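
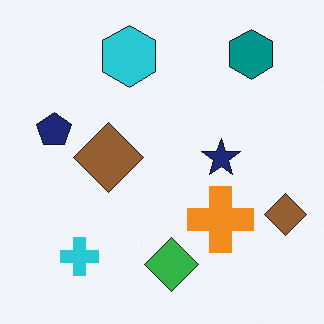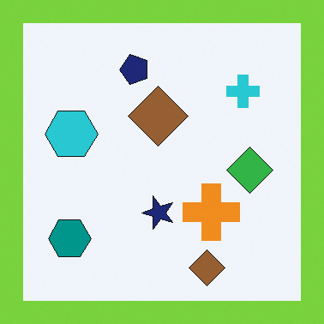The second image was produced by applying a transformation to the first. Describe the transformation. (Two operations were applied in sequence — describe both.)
This is the original image transposed (reflected across the top-left ↔ bottom-right diagonal), then framed with a lime border.

Shapes have swapped their row and column positions — what was in the top-right is now in the bottom-left — a diagonal reflection. A solid lime frame runs around the edge of the second image, with the content slightly shrunk inside it.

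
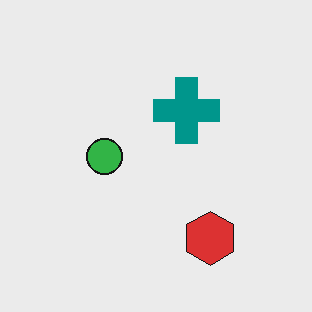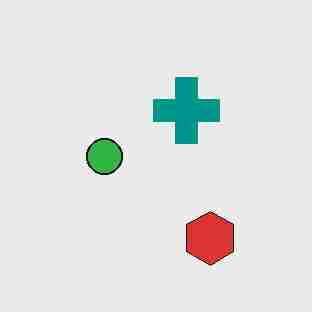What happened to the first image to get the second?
The image was heavily JPEG-compressed with obvious blocking artifacts.

Blocky 8×8 compression artifacts appear around shape edges and the flat background shows ringing — characteristic JPEG degradation.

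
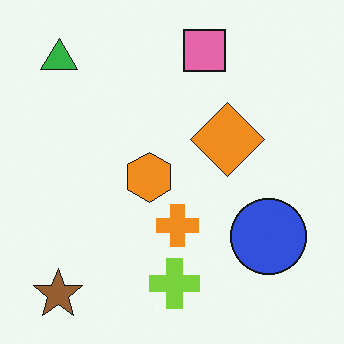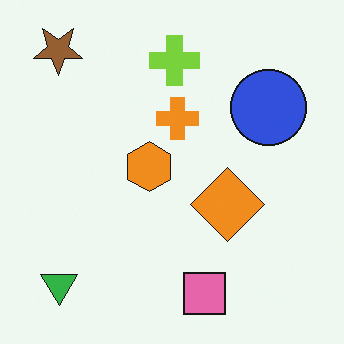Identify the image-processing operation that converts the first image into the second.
Flipped vertically (top ↔ bottom).

The pink square is in the top of the first image and the bottom of the second — shapes on opposite sides of the horizontal midline have swapped in a mirror flip.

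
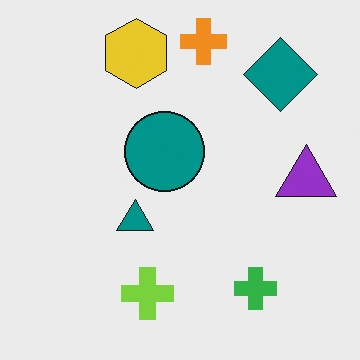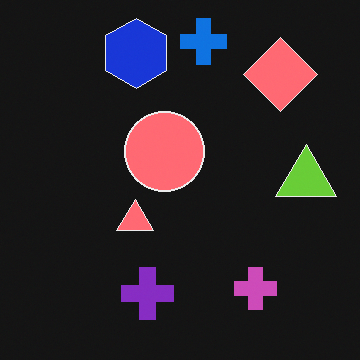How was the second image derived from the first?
It was color-inverted (negative).

The light background has become dark and every shape's color is its complement — a photographic negative.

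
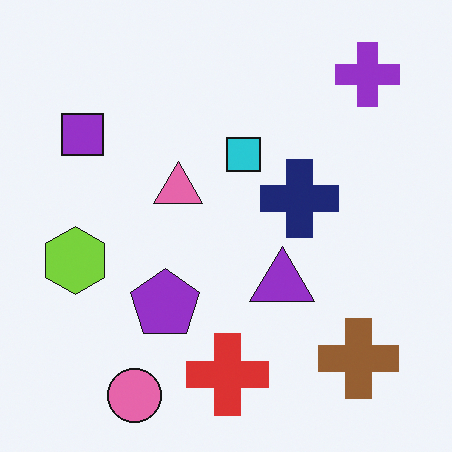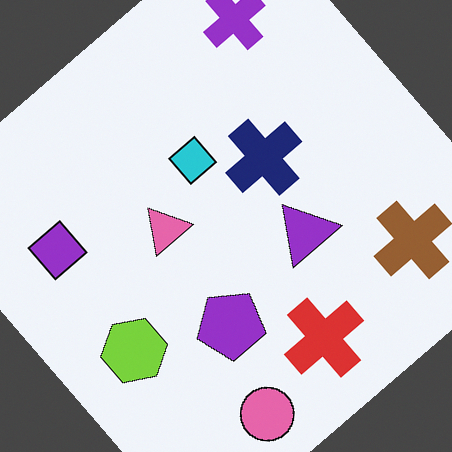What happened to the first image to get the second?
It was rotated counter-clockwise by a large amount — several tens of degrees.

Every shape is tilted by the same angle and the image corners show triangular fill wedges — a whole-image rotation by a non-right angle.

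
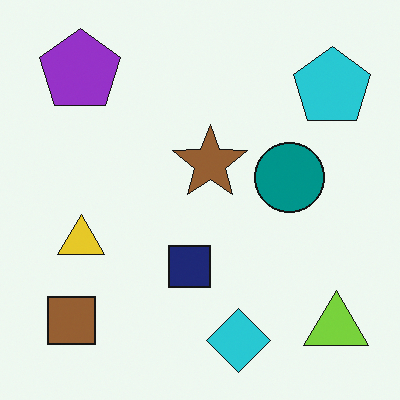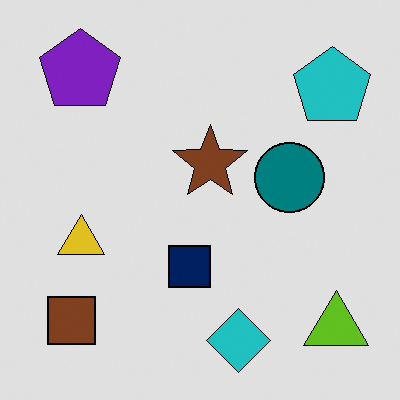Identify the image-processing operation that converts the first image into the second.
The transformation is: moderately posterized.

Each flat color has snapped to a coarser quantized level — most visibly, the near-white background has dropped to a flat grey.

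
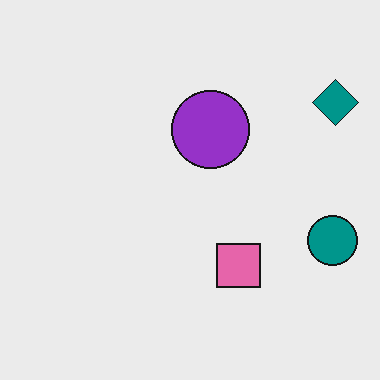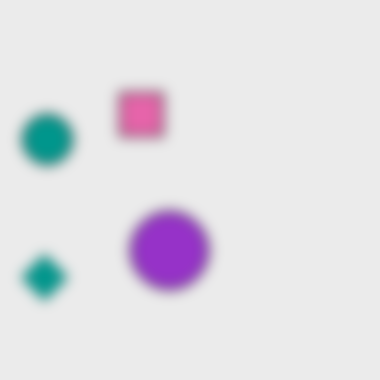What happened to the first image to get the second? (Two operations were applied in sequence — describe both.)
This is the original image heavily blurred, then rotated 180°.

Shape edges and outlines are uniformly softened across the whole image. The teal diamond sits in the top-right of the first image and the bottom-left of the second — consistent with a whole-image 180° rotation.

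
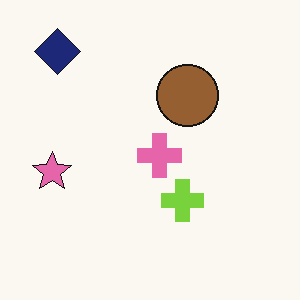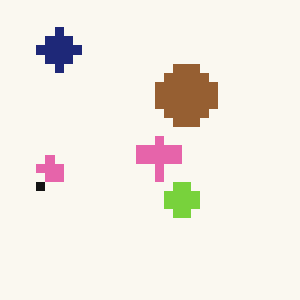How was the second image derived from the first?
This is the original image heavily pixelated into large blocks.

Shapes are reduced to large square blocks; fine edges and outlines are lost — a downscale-then-upscale (mosaic) effect.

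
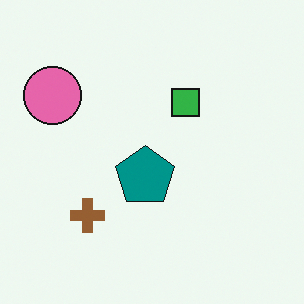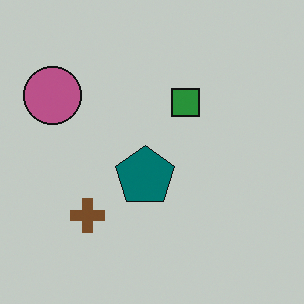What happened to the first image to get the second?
The image was darkened a little.

Every pixel — background and shapes alike — is uniformly darkened.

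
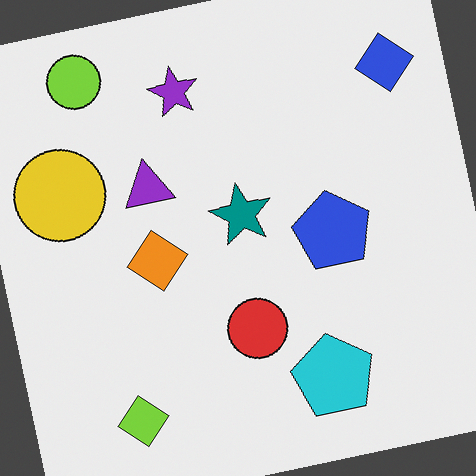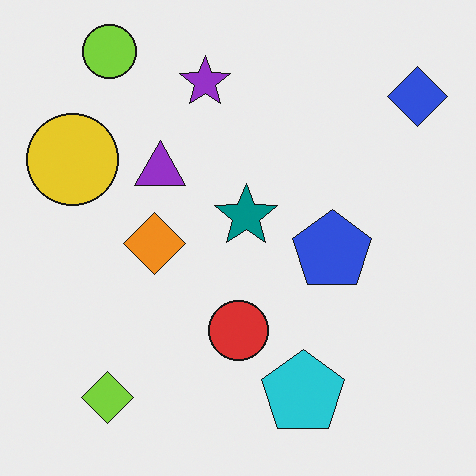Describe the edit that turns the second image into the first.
This is the original image rotated counter-clockwise by a small amount.

Every shape is tilted by the same angle and the image corners show triangular fill wedges — a whole-image rotation by a non-right angle.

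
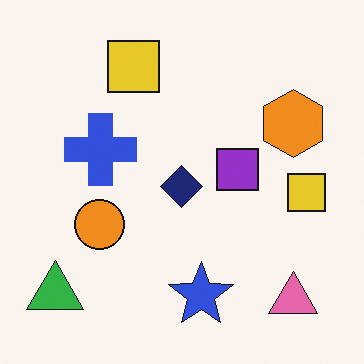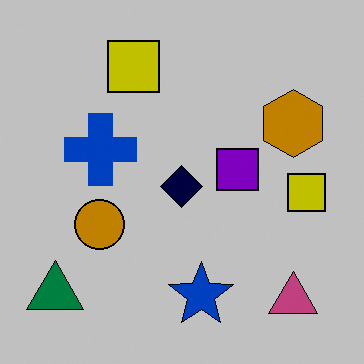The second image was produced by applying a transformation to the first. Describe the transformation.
The image was aggressively posterized.

Each flat color has snapped to a coarser quantized level — most visibly, the near-white background has dropped to a flat grey.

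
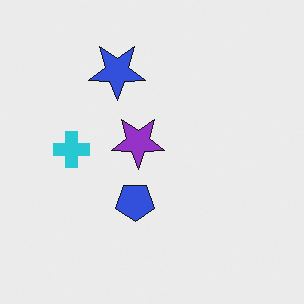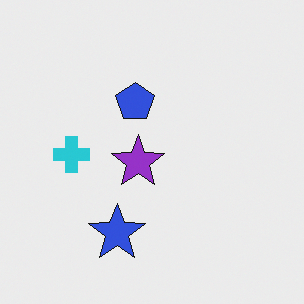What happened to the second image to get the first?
The image was flipped vertically (top ↔ bottom).

The blue star is in the bottom of the second image and the top of the first — shapes on opposite sides of the horizontal midline have swapped in a mirror flip.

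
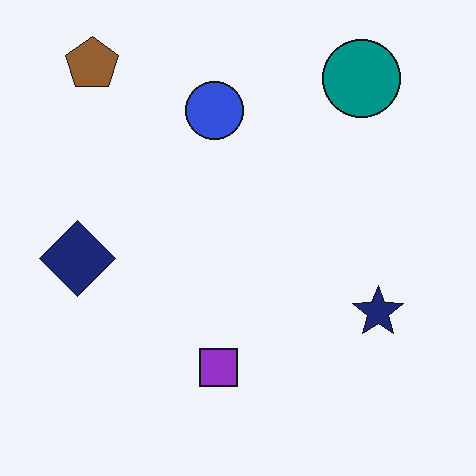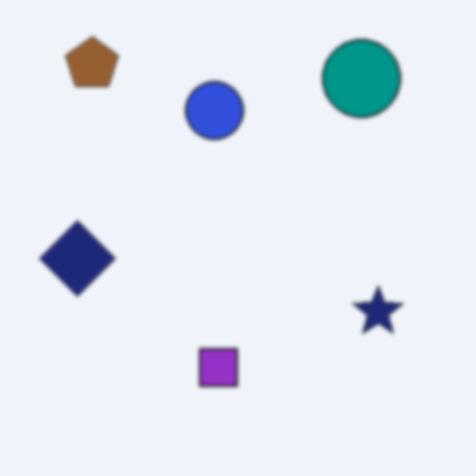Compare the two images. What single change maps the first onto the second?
The transformation is: given a subtle gaussian blur.

Shape edges and outlines are uniformly softened across the whole image.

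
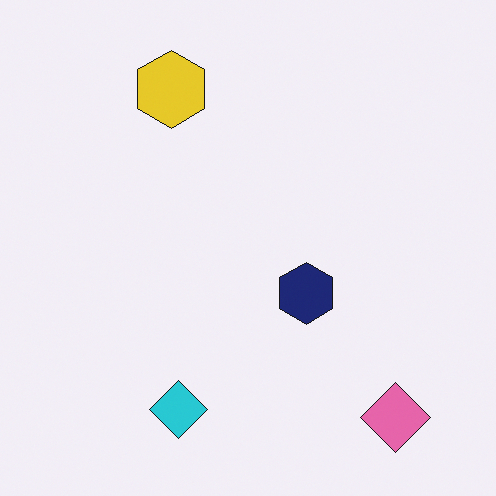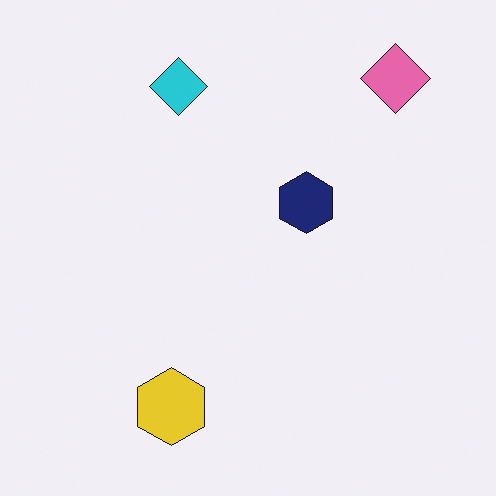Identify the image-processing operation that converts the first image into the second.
This is the original image flipped vertically (top ↔ bottom).

The pink diamond is in the bottom-right of the first image and the top-right of the second — shapes on opposite sides of the horizontal midline have swapped in a mirror flip.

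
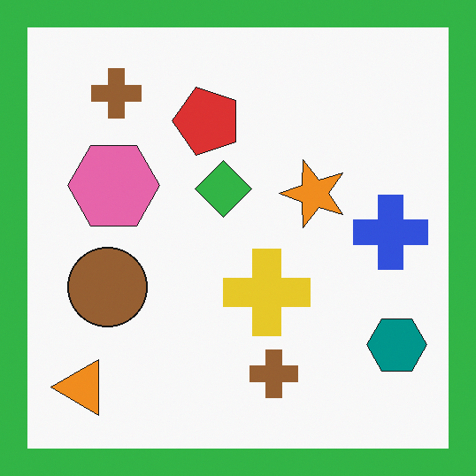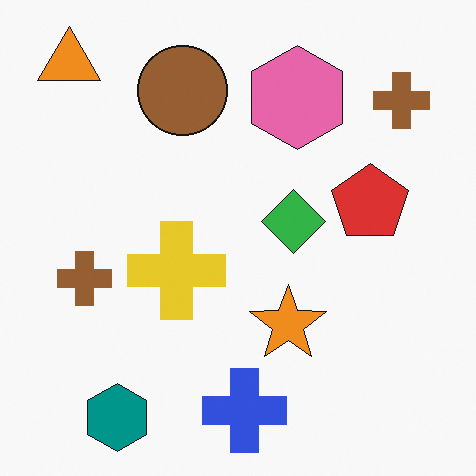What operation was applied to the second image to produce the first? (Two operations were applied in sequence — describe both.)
The transformation is: rotated 90° counter-clockwise, then framed with a green border.

The orange triangle sits in the top-left of the second image and the bottom-left of the first — consistent with a whole-image 90° counter-clockwise rotation. A solid green frame runs around the edge of the first image, with the content slightly shrunk inside it.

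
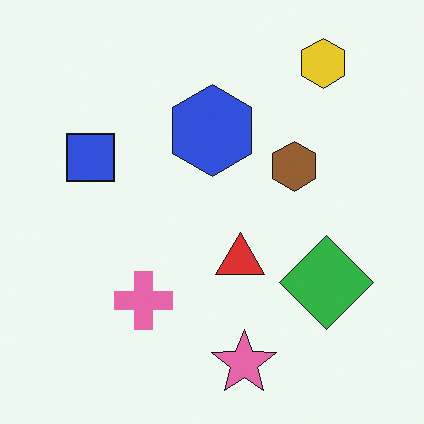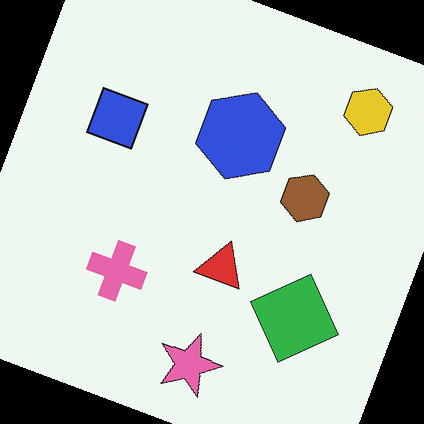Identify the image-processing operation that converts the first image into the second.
Rotated clockwise by a clearly visible amount.

Every shape is tilted by the same angle and the image corners show triangular fill wedges — a whole-image rotation by a non-right angle.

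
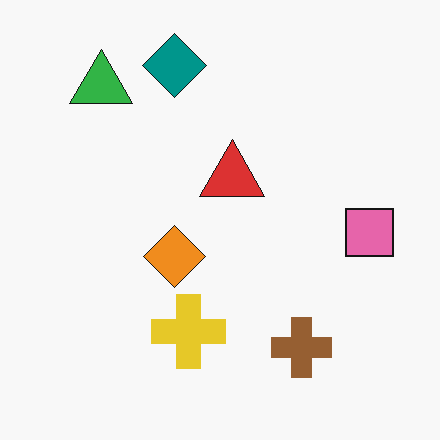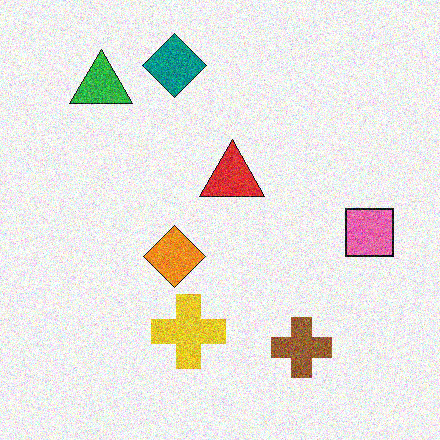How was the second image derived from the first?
The transformation is: degraded with visible gaussian noise.

Random speckle covers the whole image, including the flat background.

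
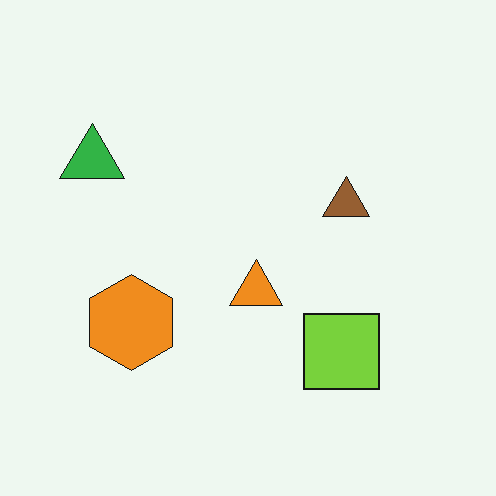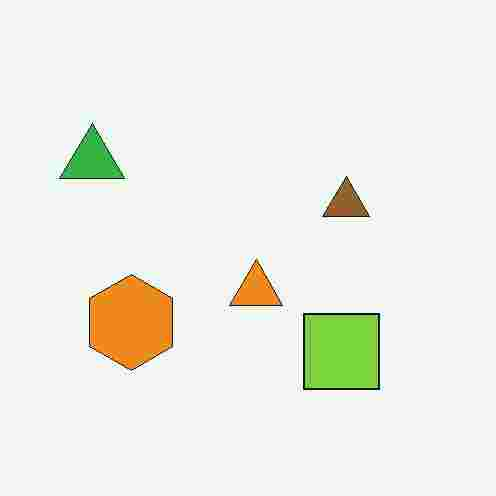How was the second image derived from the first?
This is the original image heavily JPEG-compressed with obvious blocking artifacts.

Blocky 8×8 compression artifacts appear around shape edges and the flat background shows ringing — characteristic JPEG degradation.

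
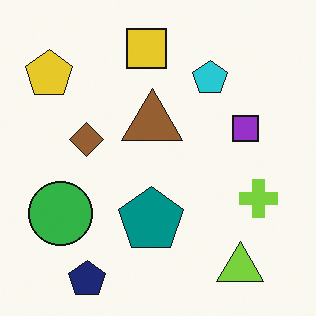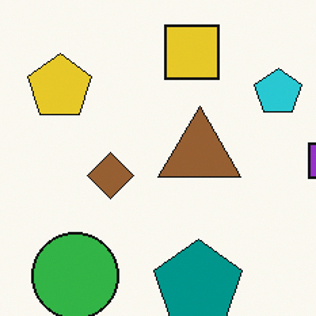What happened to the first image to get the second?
The second image is the first cropped to a modestly smaller region and rescaled.

The visible shapes are larger and the field of view is narrower; shapes near the original edges may be partly or wholly outside the frame — a crop-and-rescale.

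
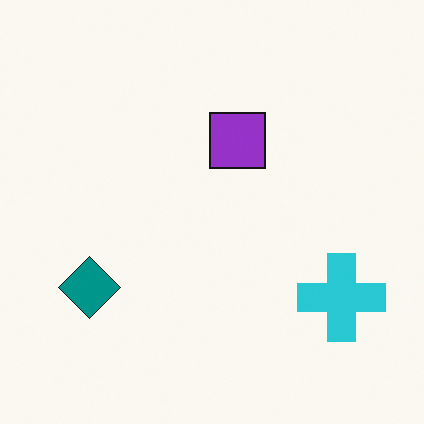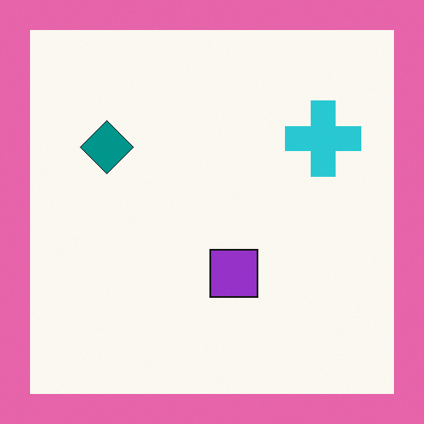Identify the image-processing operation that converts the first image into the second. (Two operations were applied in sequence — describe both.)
The transformation is: flipped vertically (top ↔ bottom), then framed with a pink border.

The cyan cross is in the bottom-right of the first image and the top-right of the second — shapes on opposite sides of the horizontal midline have swapped in a mirror flip. A solid pink frame runs around the edge of the second image, with the content slightly shrunk inside it.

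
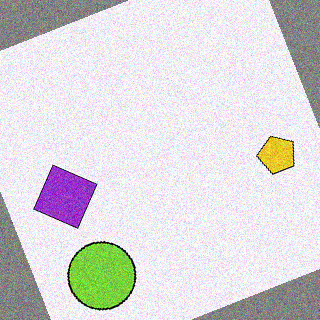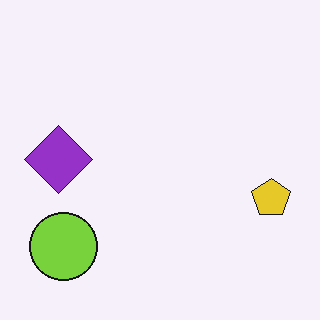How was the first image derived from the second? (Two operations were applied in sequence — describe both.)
Rotated counter-clockwise by a clearly visible amount, then degraded with visible gaussian noise.

Every shape is tilted by the same angle and the image corners show triangular fill wedges — a whole-image rotation by a non-right angle. Random speckle covers the whole image, including the flat background.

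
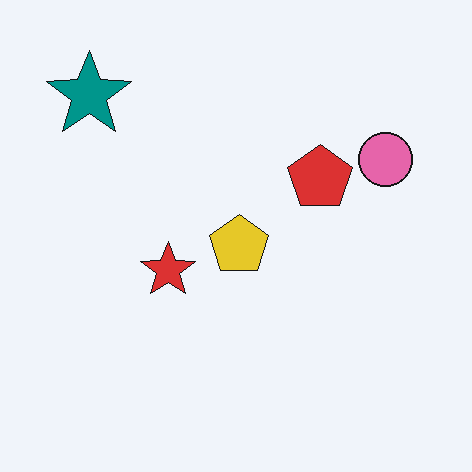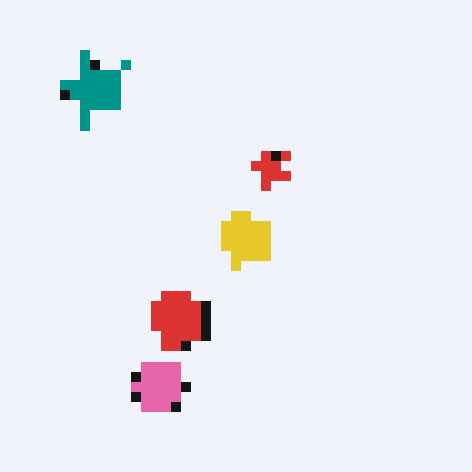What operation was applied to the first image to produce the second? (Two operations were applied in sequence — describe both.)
The image was transposed (reflected across the top-left ↔ bottom-right diagonal), then heavily pixelated into large blocks.

Shapes have swapped their row and column positions — what was in the top-right is now in the bottom-left — a diagonal reflection. Shapes are reduced to large square blocks; fine edges and outlines are lost — a downscale-then-upscale (mosaic) effect.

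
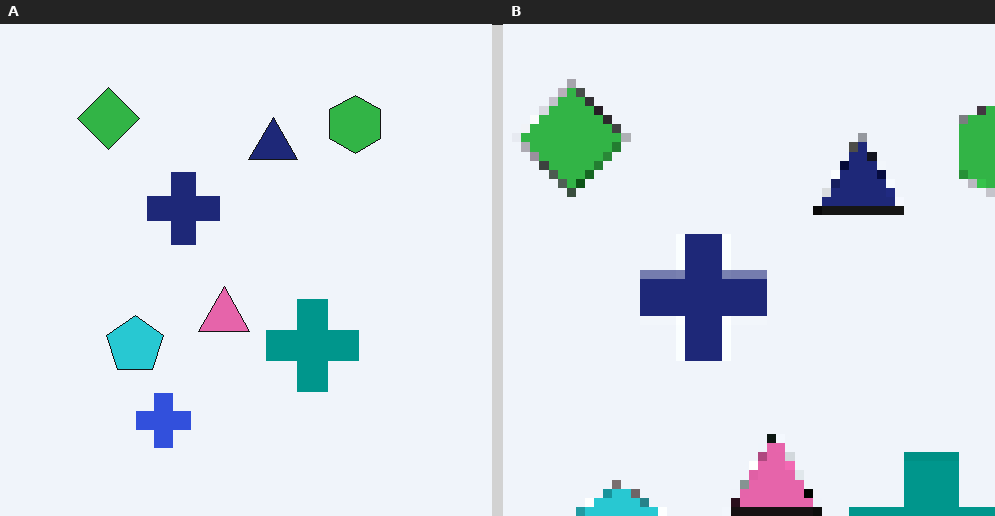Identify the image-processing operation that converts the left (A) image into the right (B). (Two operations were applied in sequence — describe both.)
The transformation is: cropped to a noticeably smaller region and rescaled, then heavily pixelated into large blocks.

The visible shapes are larger and the field of view is narrower; shapes near the original edges may be partly or wholly outside the frame — a crop-and-rescale. Shapes are reduced to large square blocks; fine edges and outlines are lost — a downscale-then-upscale (mosaic) effect.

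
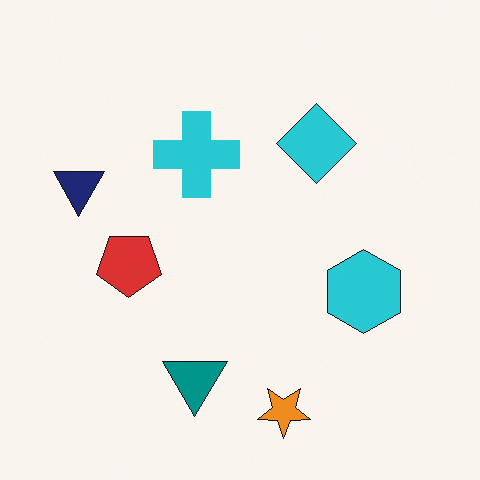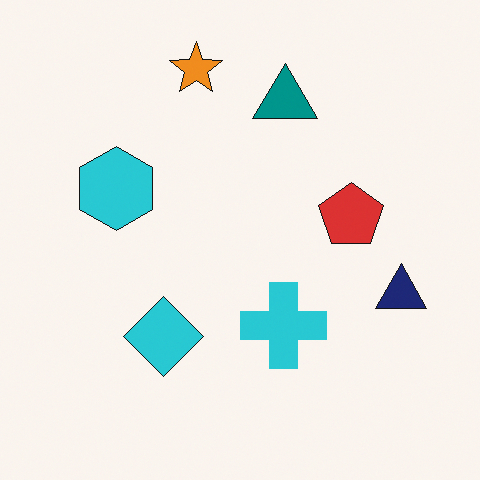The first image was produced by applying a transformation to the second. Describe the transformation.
The transformation is: rotated 180°.

The orange star sits in the top of the second image and the bottom of the first — consistent with a whole-image 180° rotation.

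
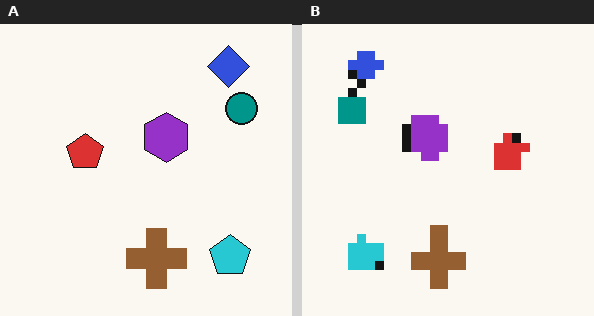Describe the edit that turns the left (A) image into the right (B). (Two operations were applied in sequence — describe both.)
This is the original image flipped horizontally (left ↔ right), then heavily pixelated into large blocks.

The teal circle is in the top-right of the left (A) image and the top-left of the right (B) — shapes on opposite sides of the vertical midline have swapped in a mirror flip. Shapes are reduced to large square blocks; fine edges and outlines are lost — a downscale-then-upscale (mosaic) effect.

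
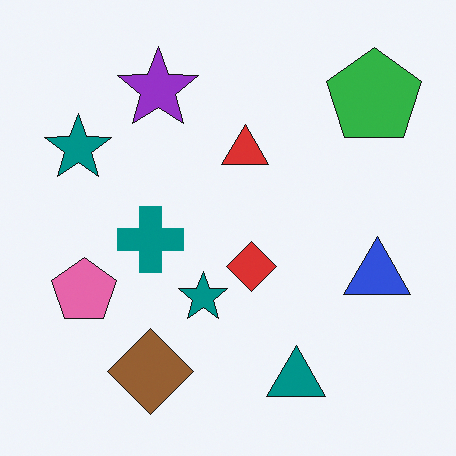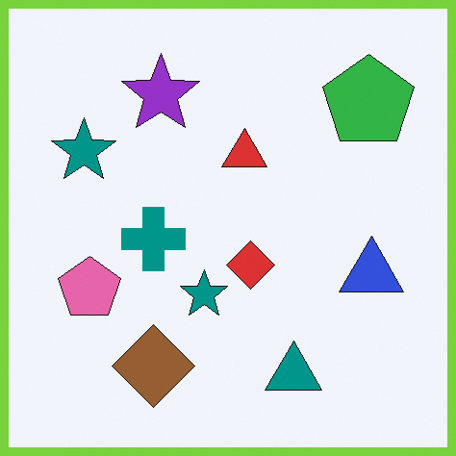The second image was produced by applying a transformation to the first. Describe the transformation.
This is the original image framed with a lime border.

A solid lime frame runs around the edge of the second image, with the content slightly shrunk inside it.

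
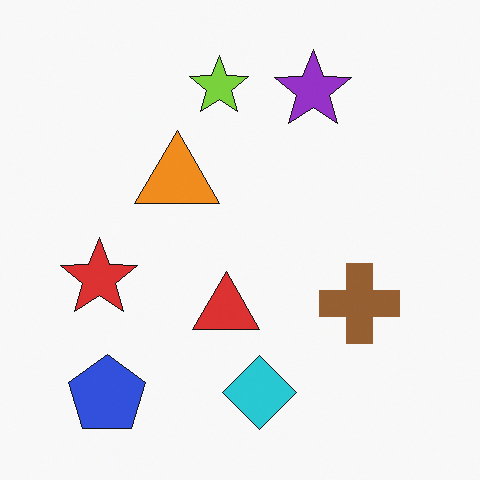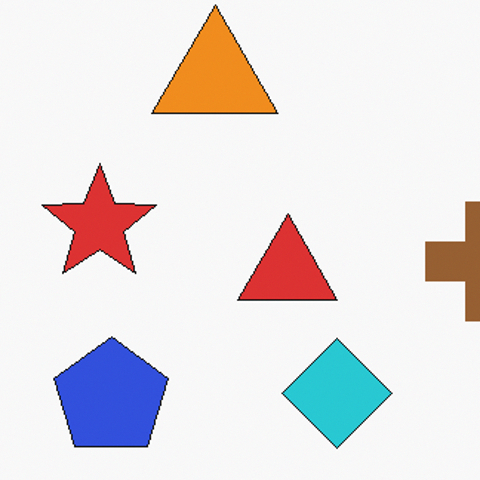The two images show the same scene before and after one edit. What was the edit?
The image was cropped slightly and scaled back up.

The visible shapes are larger and the field of view is narrower; shapes near the original edges may be partly or wholly outside the frame — a crop-and-rescale.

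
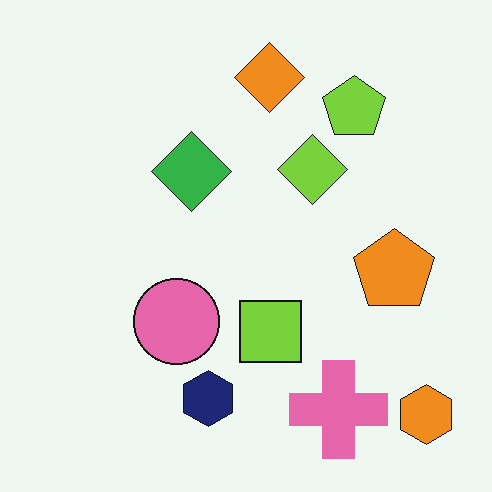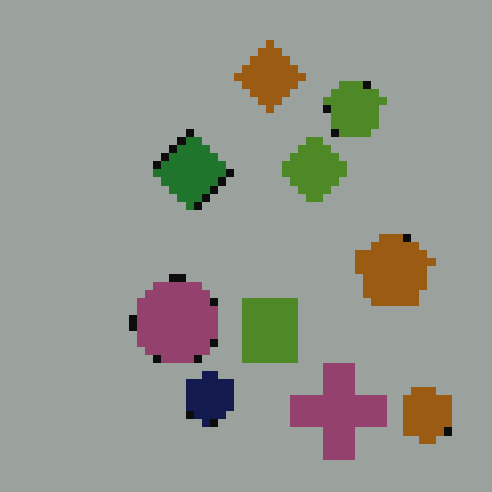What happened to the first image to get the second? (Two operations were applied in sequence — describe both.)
The transformation is: darkened a lot, then pixelated into visible square blocks.

Every pixel — background and shapes alike — is uniformly darkened. Shapes are reduced to large square blocks; fine edges and outlines are lost — a downscale-then-upscale (mosaic) effect.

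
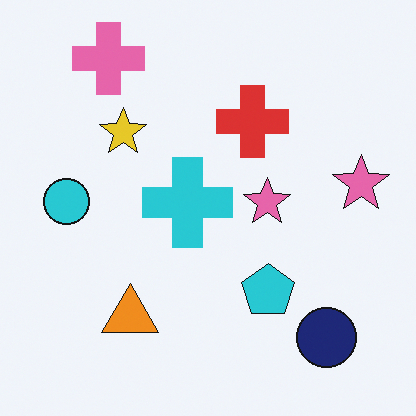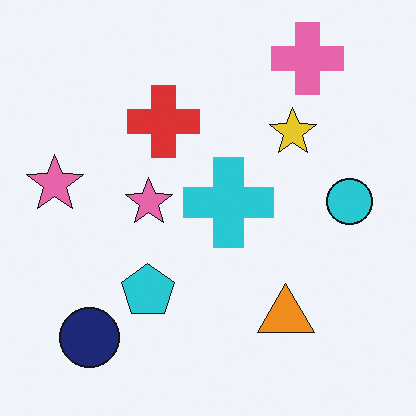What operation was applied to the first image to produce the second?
The second image is the first flipped horizontally (left ↔ right).

The cyan circle is in the left of the first image and the right of the second — shapes on opposite sides of the vertical midline have swapped in a mirror flip.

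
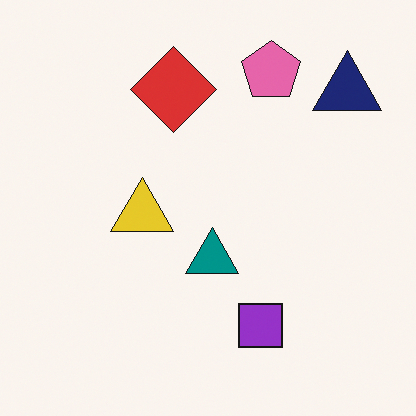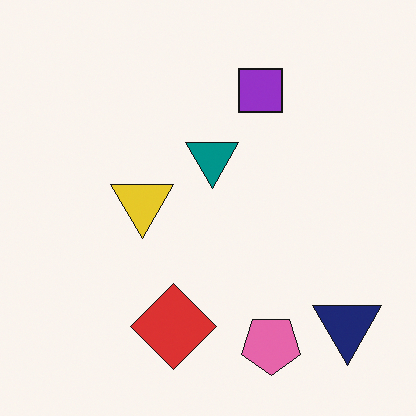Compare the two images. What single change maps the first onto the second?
The image was flipped vertically (top ↔ bottom).

The pink pentagon is in the top of the first image and the bottom of the second — shapes on opposite sides of the horizontal midline have swapped in a mirror flip.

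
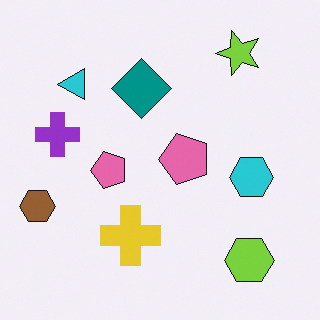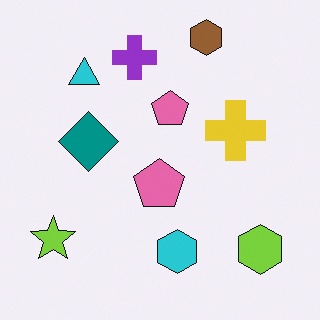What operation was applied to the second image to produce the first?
The transformation is: transposed (reflected across the top-left ↔ bottom-right diagonal).

Shapes have swapped their row and column positions — what was in the top-right is now in the bottom-left — a diagonal reflection.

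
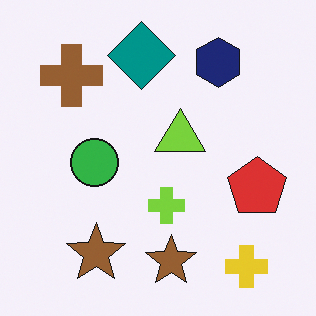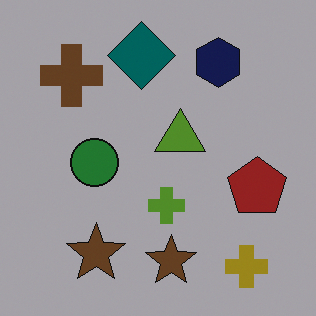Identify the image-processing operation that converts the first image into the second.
Darkened a lot.

Every pixel — background and shapes alike — is uniformly darkened.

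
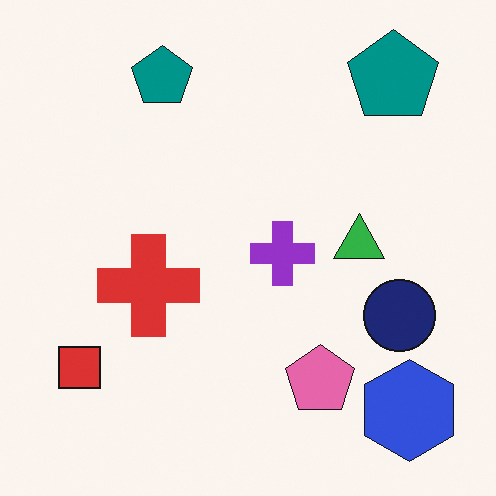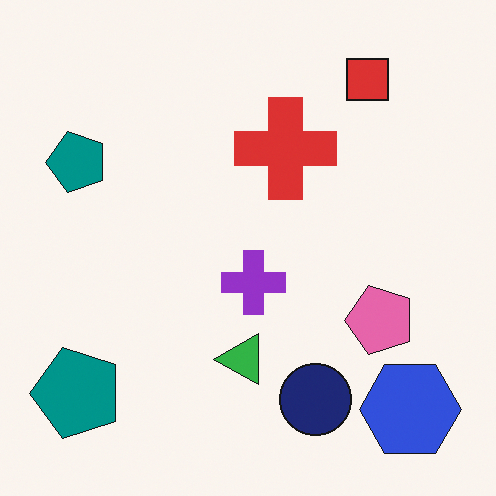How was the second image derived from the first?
It was transposed (reflected across the top-left ↔ bottom-right diagonal).

Shapes have swapped their row and column positions — what was in the top-right is now in the bottom-left — a diagonal reflection.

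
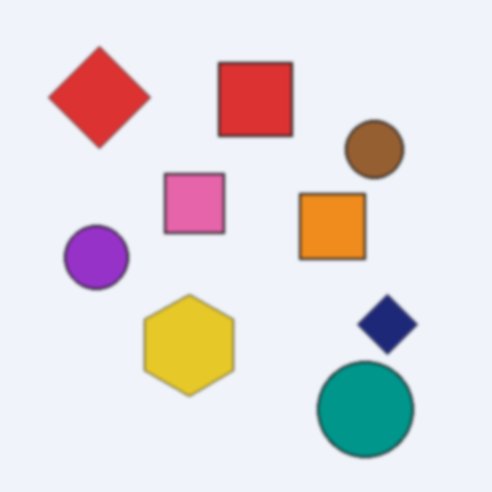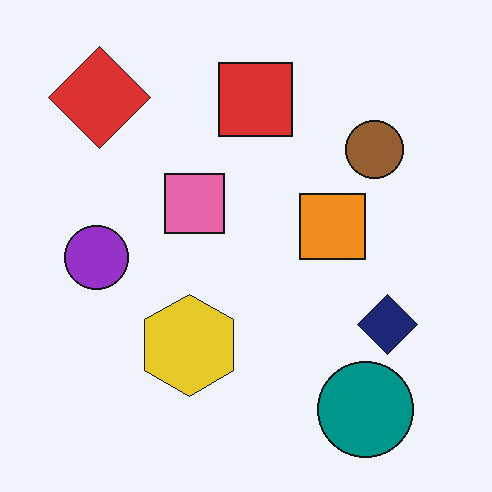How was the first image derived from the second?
The transformation is: given a subtle gaussian blur.

Shape edges and outlines are uniformly softened across the whole image.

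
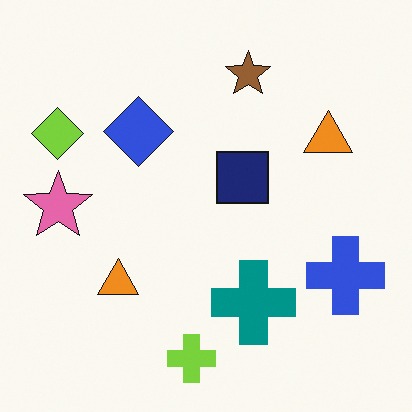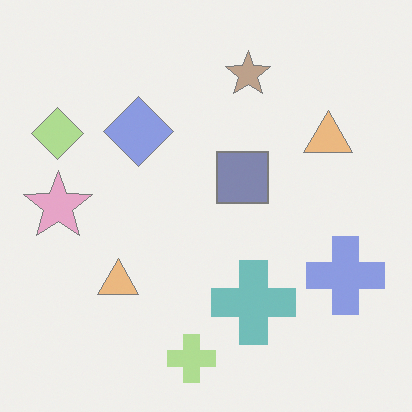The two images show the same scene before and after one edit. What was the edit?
It was washed out (contrast reduced).

Tones are pushed toward mid-grey across the whole image — a global contrast change.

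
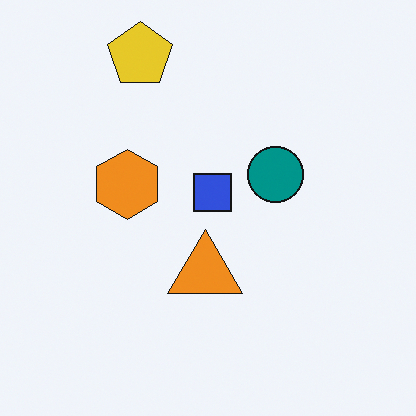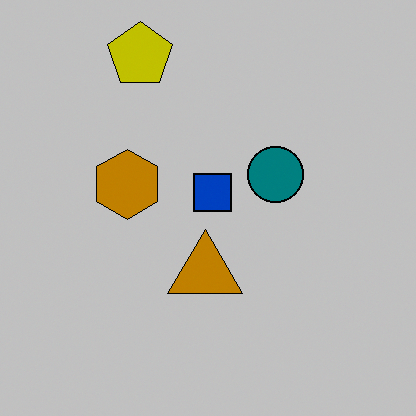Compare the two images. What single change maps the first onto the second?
The image was heavily posterized to just a handful of flat colors.

Each flat color has snapped to a coarser quantized level — most visibly, the near-white background has dropped to a flat grey.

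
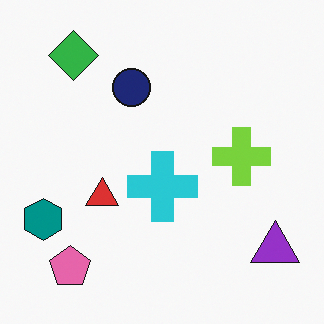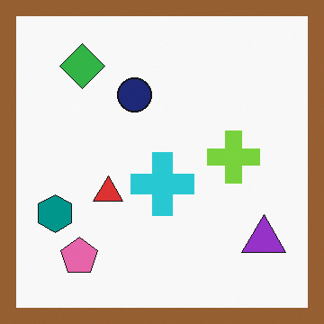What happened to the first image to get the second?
Framed with a brown border.

A solid brown frame runs around the edge of the second image, with the content slightly shrunk inside it.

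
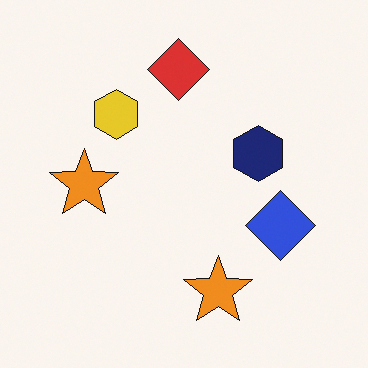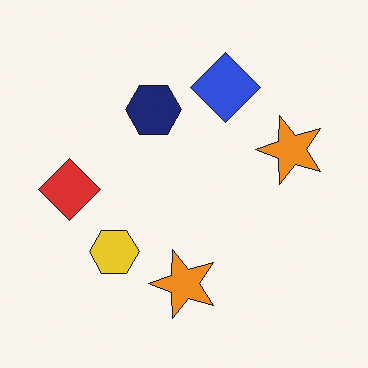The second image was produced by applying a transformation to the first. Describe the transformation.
The second image is the first rotated 90° counter-clockwise.

The red diamond sits in the top of the first image and the left of the second — consistent with a whole-image 90° counter-clockwise rotation.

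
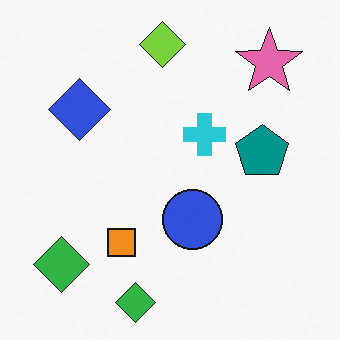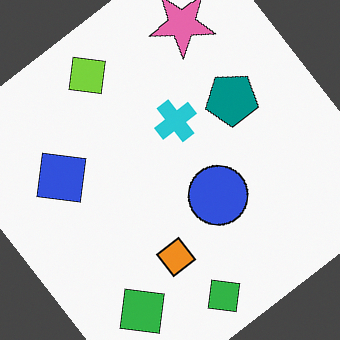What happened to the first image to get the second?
It was rotated counter-clockwise by a large amount — several tens of degrees.

Every shape is tilted by the same angle and the image corners show triangular fill wedges — a whole-image rotation by a non-right angle.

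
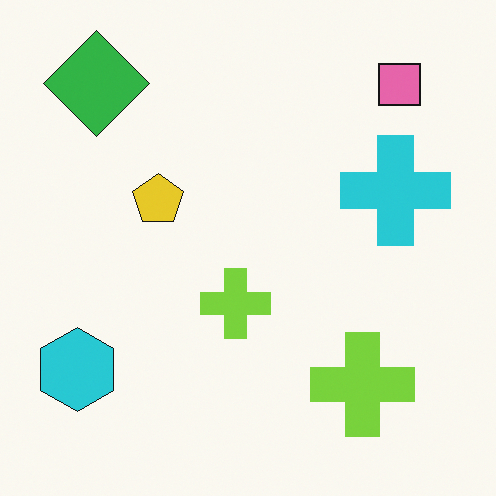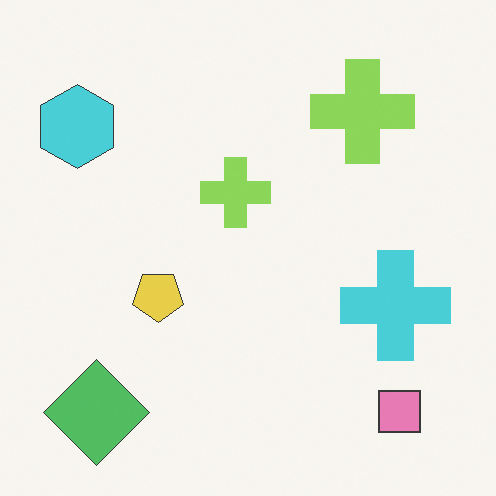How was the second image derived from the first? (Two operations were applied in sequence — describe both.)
It was flipped vertically (top ↔ bottom), then given slightly reduced contrast.

The green diamond is in the top-left of the first image and the bottom-left of the second — shapes on opposite sides of the horizontal midline have swapped in a mirror flip. Tones are pushed toward mid-grey across the whole image — a global contrast change.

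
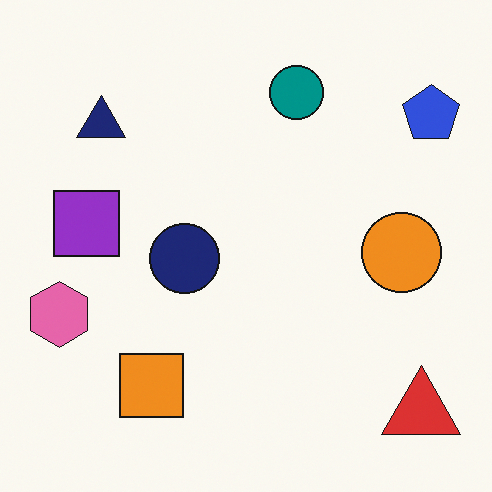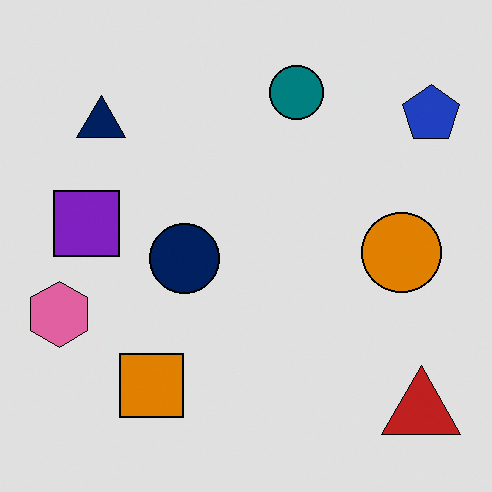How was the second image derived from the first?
The transformation is: moderately posterized.

Each flat color has snapped to a coarser quantized level — most visibly, the near-white background has dropped to a flat grey.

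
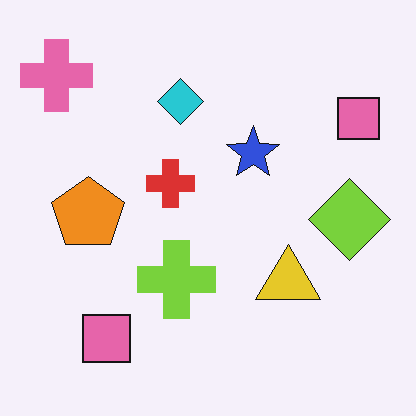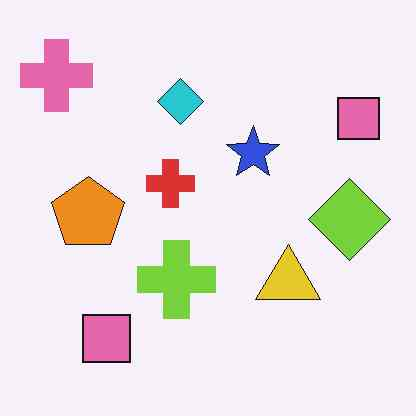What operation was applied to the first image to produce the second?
The image was JPEG-compressed with visible artifacts.

Blocky 8×8 compression artifacts appear around shape edges and the flat background shows ringing — characteristic JPEG degradation.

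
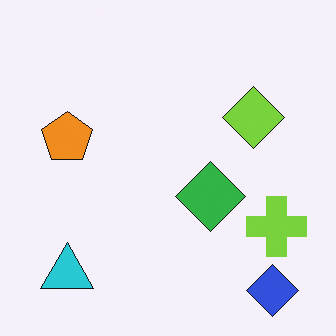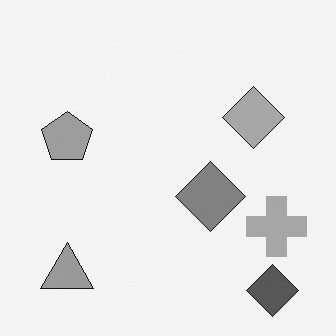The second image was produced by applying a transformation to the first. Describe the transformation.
This is the original image converted to grayscale.

All color is removed — every shape is now a shade of grey.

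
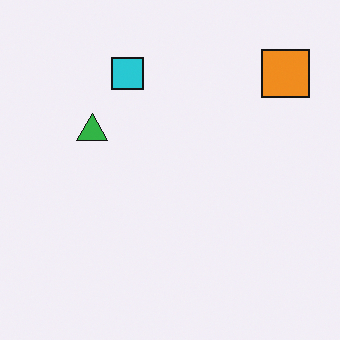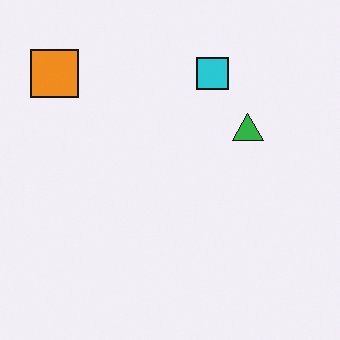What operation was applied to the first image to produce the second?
The image was flipped horizontally (left ↔ right).

The orange square is in the top-right of the first image and the top-left of the second — shapes on opposite sides of the vertical midline have swapped in a mirror flip.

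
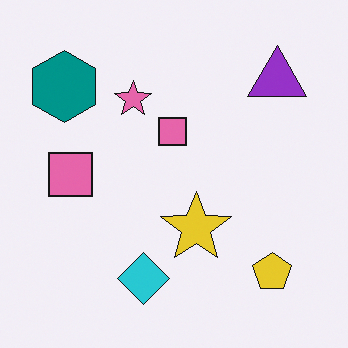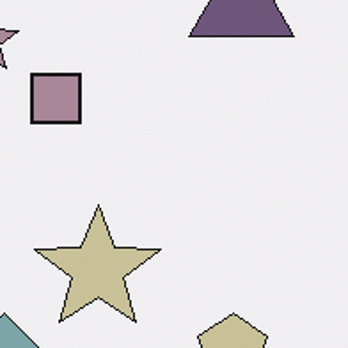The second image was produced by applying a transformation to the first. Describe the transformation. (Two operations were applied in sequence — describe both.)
This is the original image made much more muted (saturation change), then cropped tightly and scaled back up.

All colors are more muted and greyish — a global saturation change. The visible shapes are larger and the field of view is narrower; shapes near the original edges may be partly or wholly outside the frame — a crop-and-rescale.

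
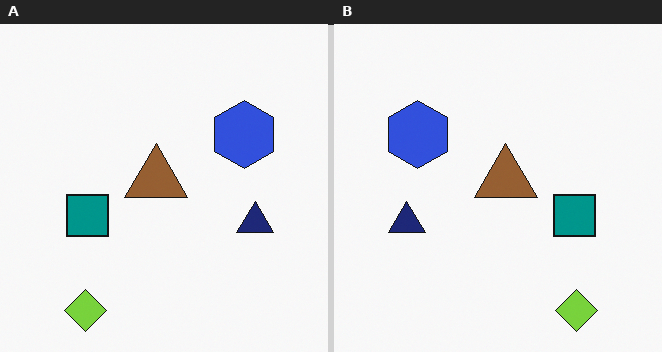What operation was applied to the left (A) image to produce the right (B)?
It was flipped horizontally (left ↔ right).

The navy triangle is in the right of the left (A) image and the left of the right (B) — shapes on opposite sides of the vertical midline have swapped in a mirror flip.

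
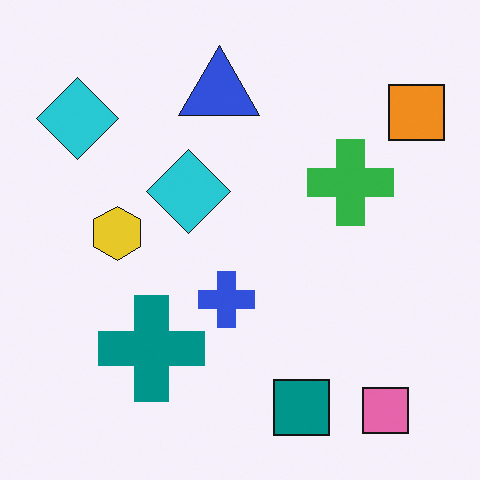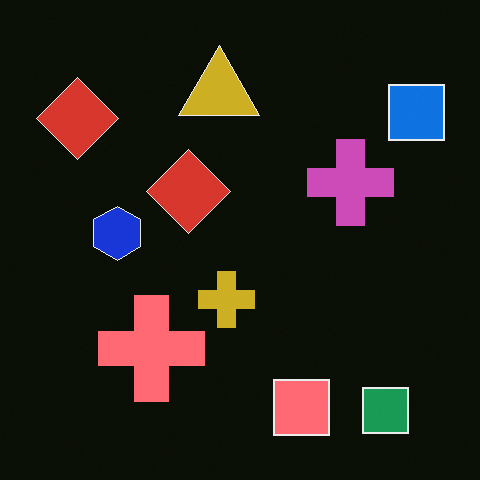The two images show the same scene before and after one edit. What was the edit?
The second image is the first color-inverted (negative).

The light background has become dark and every shape's color is its complement — a photographic negative.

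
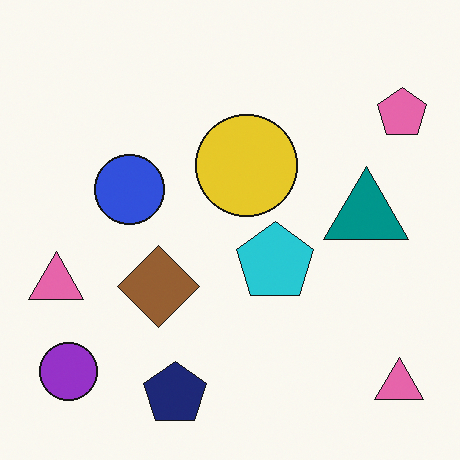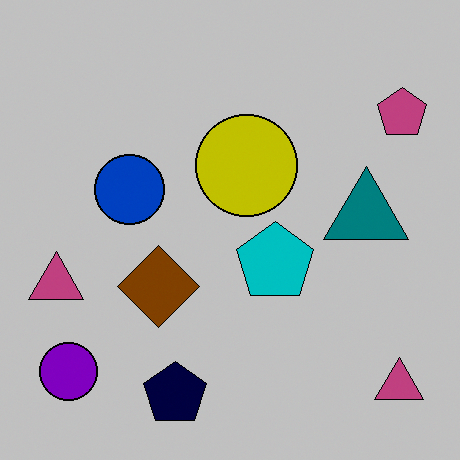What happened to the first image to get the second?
It was aggressively posterized.

Each flat color has snapped to a coarser quantized level — most visibly, the near-white background has dropped to a flat grey.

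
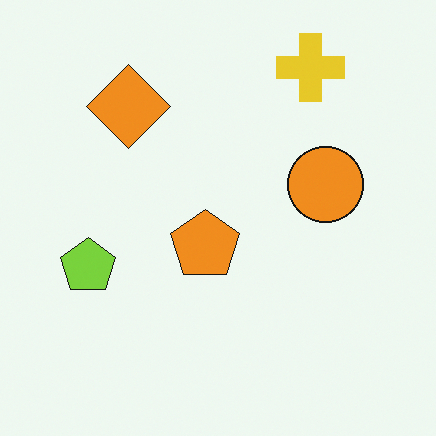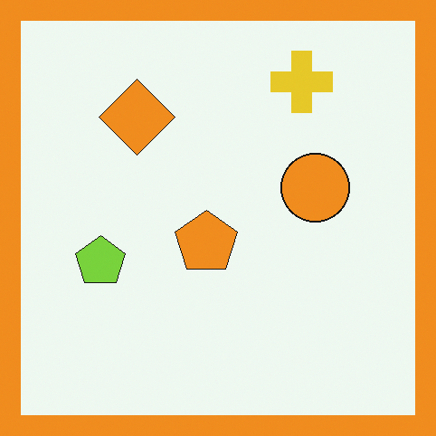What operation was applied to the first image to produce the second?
This is the original image framed with a orange border.

A solid orange frame runs around the edge of the second image, with the content slightly shrunk inside it.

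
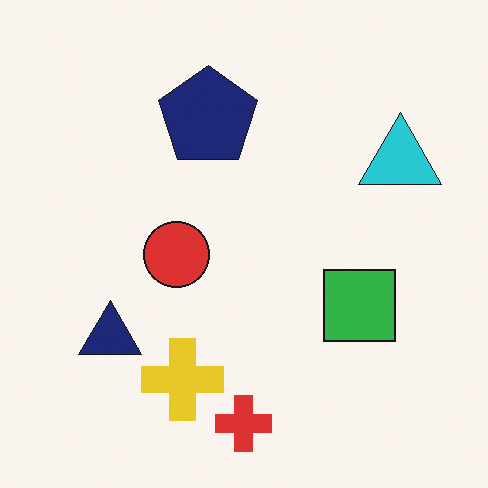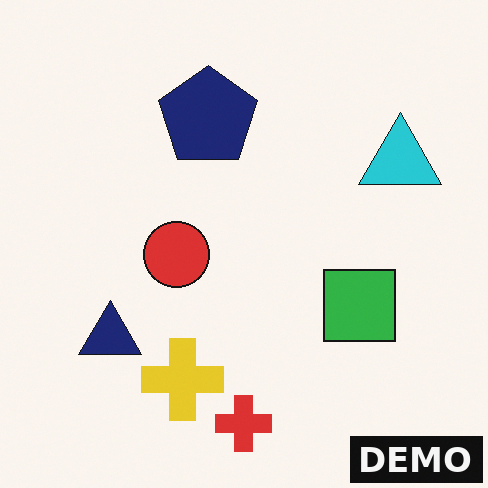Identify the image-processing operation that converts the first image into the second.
The second image is the first watermarked with the text "DEMO" in the lower-right corner.

A dark label reading "DEMO" appears in the lower-right corner.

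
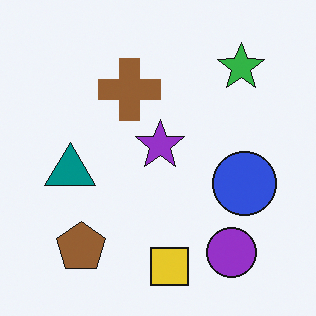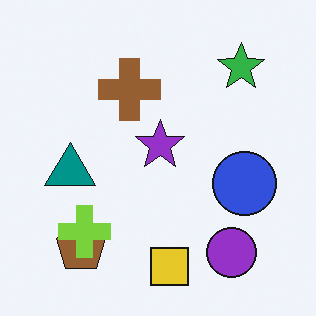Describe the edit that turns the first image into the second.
Overlaid with an additional lime cross.

A lime cross appears in the second image that is absent from the first.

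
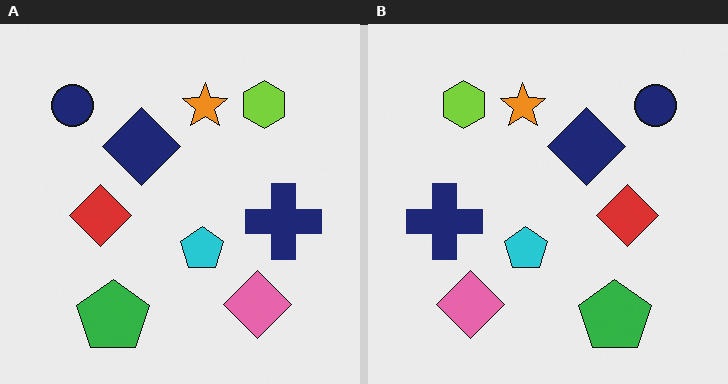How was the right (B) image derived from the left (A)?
This is the original image flipped horizontally (left ↔ right).

The navy circle is in the top-left of the left (A) image and the top-right of the right (B) — shapes on opposite sides of the vertical midline have swapped in a mirror flip.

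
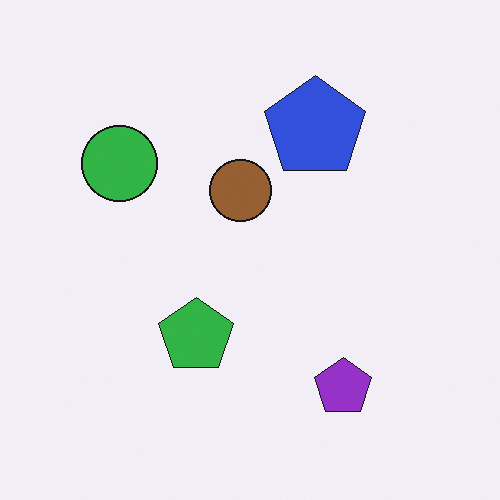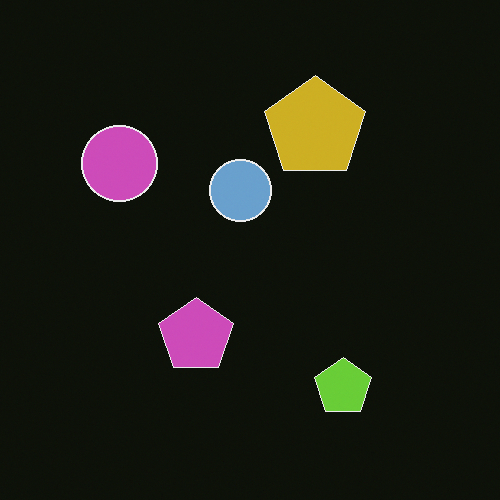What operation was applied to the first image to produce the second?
Color-inverted (negative).

The light background has become dark and every shape's color is its complement — a photographic negative.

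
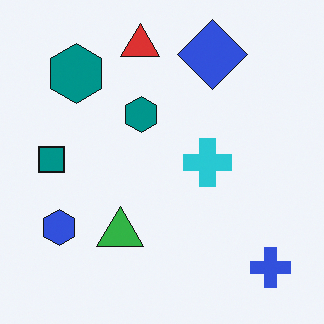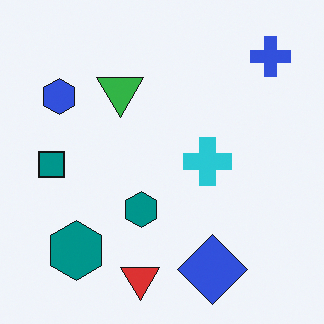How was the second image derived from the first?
This is the original image flipped vertically (top ↔ bottom).

The red triangle is in the top of the first image and the bottom of the second — shapes on opposite sides of the horizontal midline have swapped in a mirror flip.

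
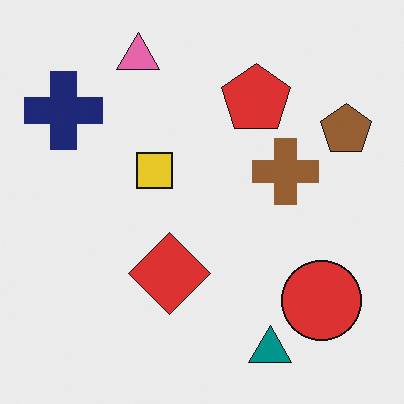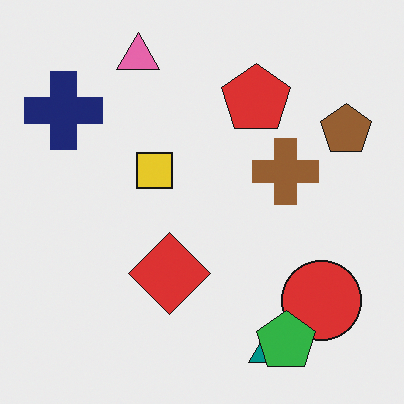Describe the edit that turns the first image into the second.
It was overlaid with an additional green pentagon.

A green pentagon appears in the second image that is absent from the first.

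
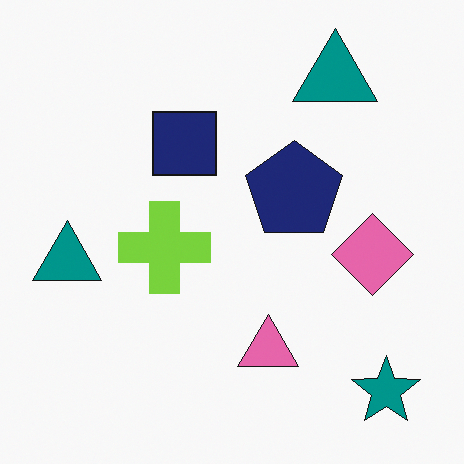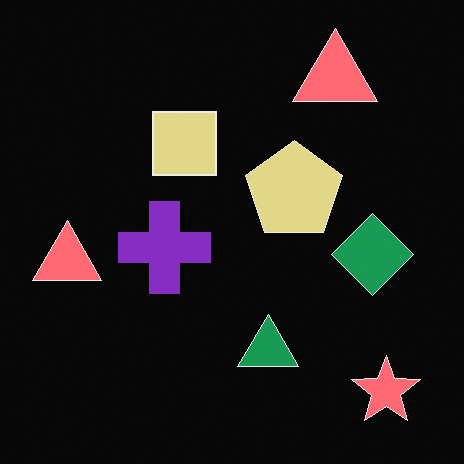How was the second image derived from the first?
The second image is the first color-inverted (negative).

The light background has become dark and every shape's color is its complement — a photographic negative.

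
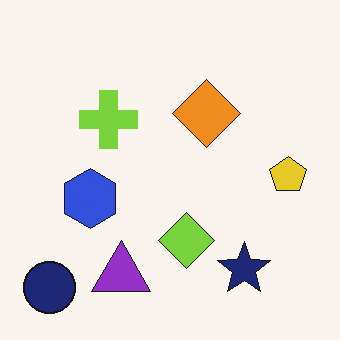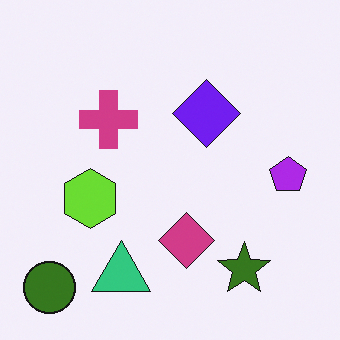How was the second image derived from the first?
Hue-shifted by a large amount.

Every shape's color has rotated by the same amount around the hue wheel — a uniform hue shift.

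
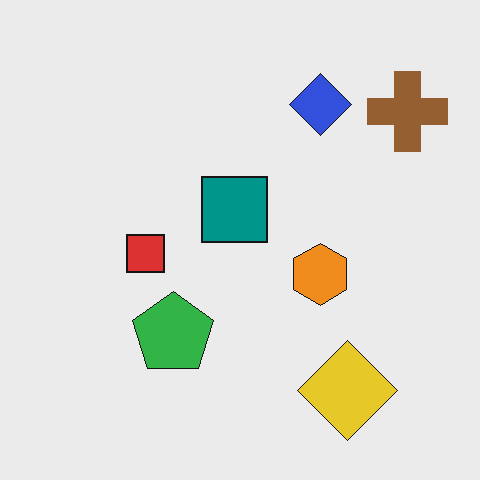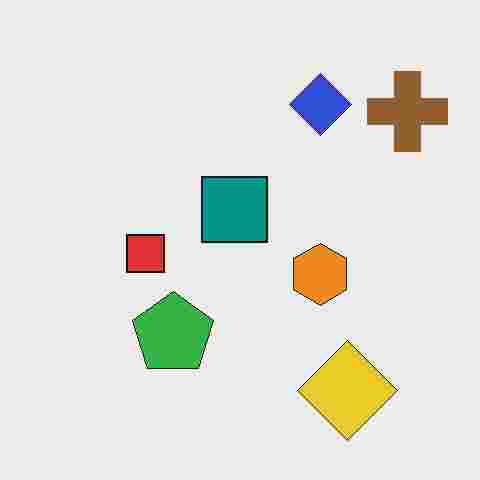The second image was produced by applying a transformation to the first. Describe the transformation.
This is the original image degraded with heavy JPEG compression.

Blocky 8×8 compression artifacts appear around shape edges and the flat background shows ringing — characteristic JPEG degradation.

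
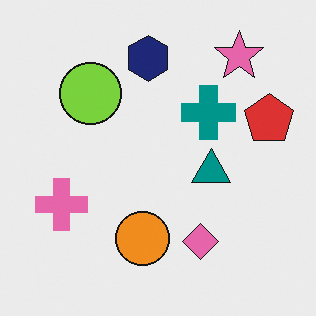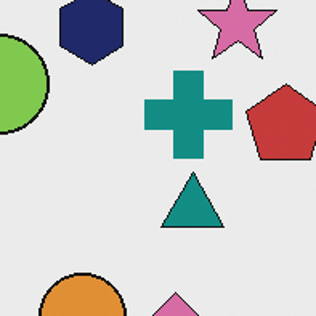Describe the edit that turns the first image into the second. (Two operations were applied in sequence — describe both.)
Slightly desaturated, then cropped to a modestly smaller region and rescaled.

All colors are more muted and greyish — a global saturation change. The visible shapes are larger and the field of view is narrower; shapes near the original edges may be partly or wholly outside the frame — a crop-and-rescale.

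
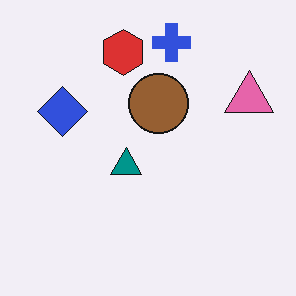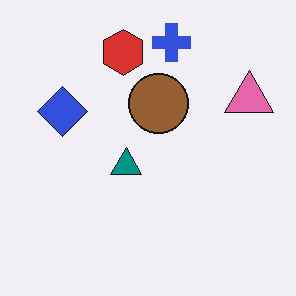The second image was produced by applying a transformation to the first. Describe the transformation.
It was JPEG-compressed with visible artifacts.

Blocky 8×8 compression artifacts appear around shape edges and the flat background shows ringing — characteristic JPEG degradation.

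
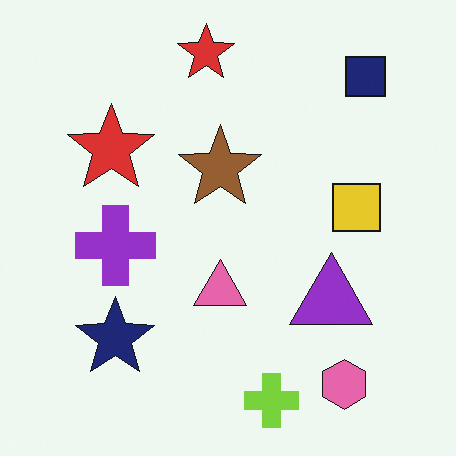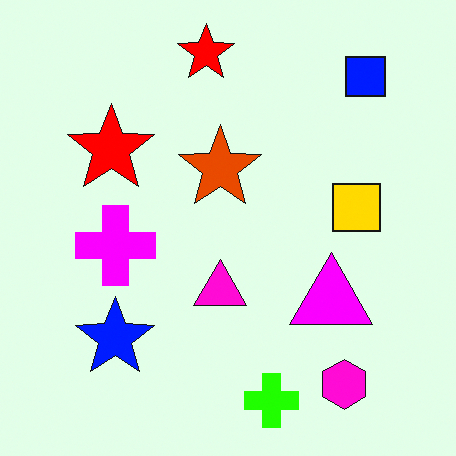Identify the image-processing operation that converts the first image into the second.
The transformation is: made much more vivid (saturation change).

All colors are more vivid — a global saturation change.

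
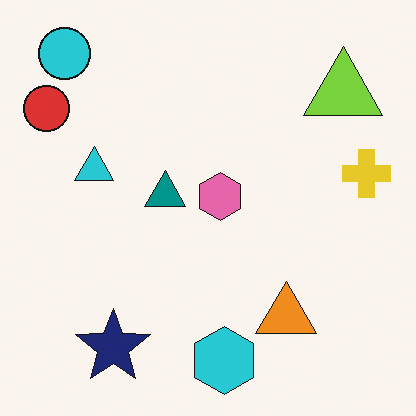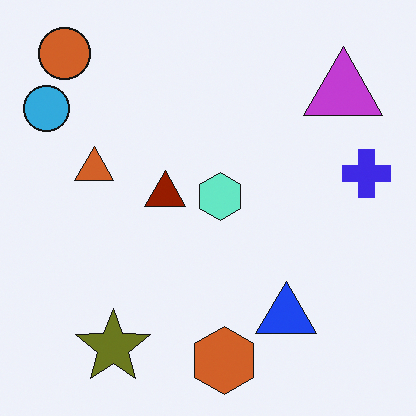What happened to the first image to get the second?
The transformation is: hue-shifted by a large amount.

Every shape's color has rotated by the same amount around the hue wheel — a uniform hue shift.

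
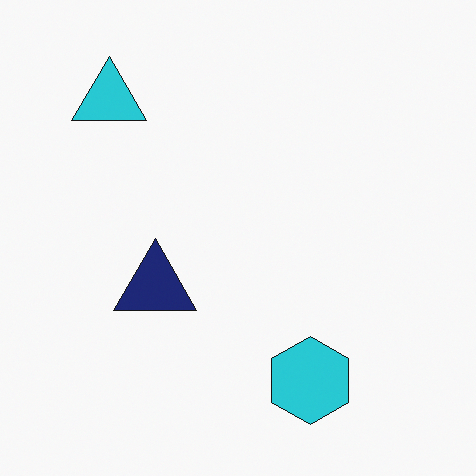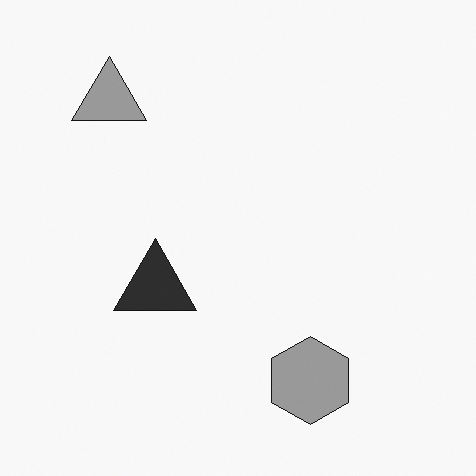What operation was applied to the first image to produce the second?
The transformation is: converted to grayscale.

All color is removed — every shape is now a shade of grey.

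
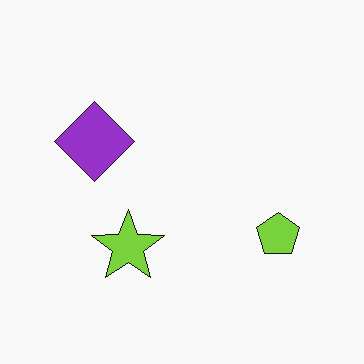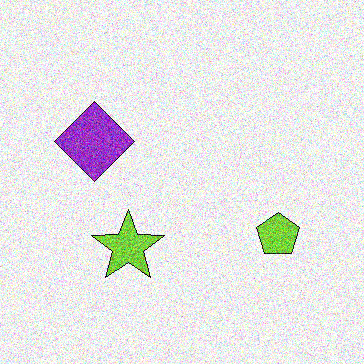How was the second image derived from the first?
This is the original image degraded with strong gaussian noise.

Random speckle covers the whole image, including the flat background.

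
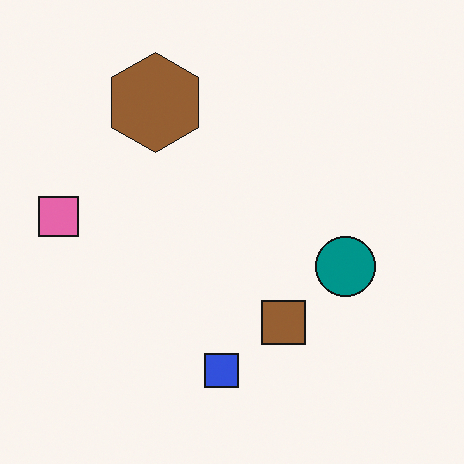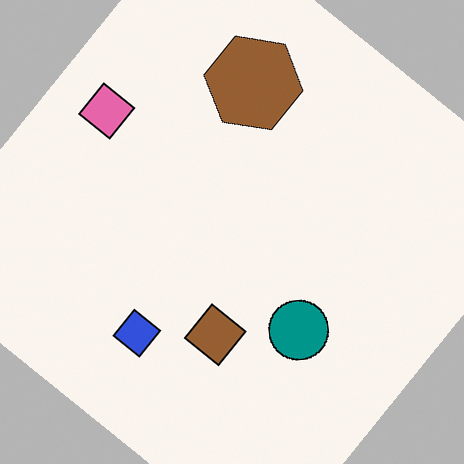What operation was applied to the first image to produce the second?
It was rotated clockwise by a large amount — several tens of degrees.

Every shape is tilted by the same angle and the image corners show triangular fill wedges — a whole-image rotation by a non-right angle.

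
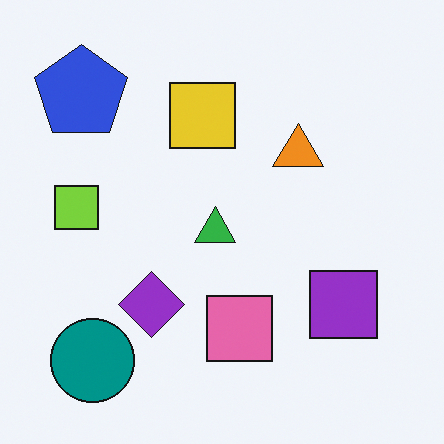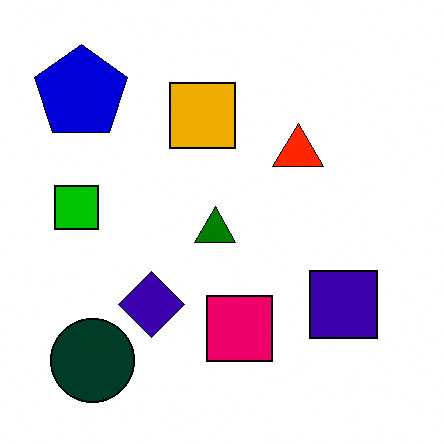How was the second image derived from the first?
The second image is the first given much higher contrast.

Tones are pushed away from mid-grey across the whole image — a global contrast change.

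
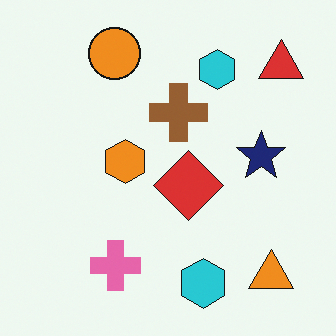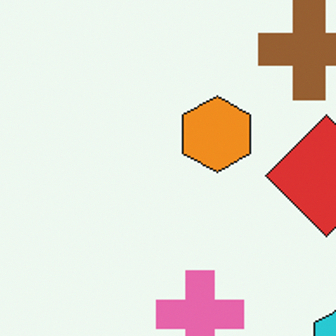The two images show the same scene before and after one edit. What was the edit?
It was cropped tightly and scaled back up.

The visible shapes are larger and the field of view is narrower; shapes near the original edges may be partly or wholly outside the frame — a crop-and-rescale.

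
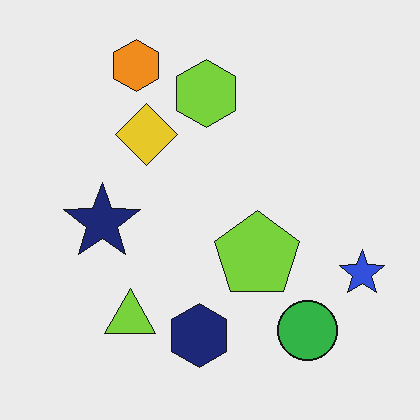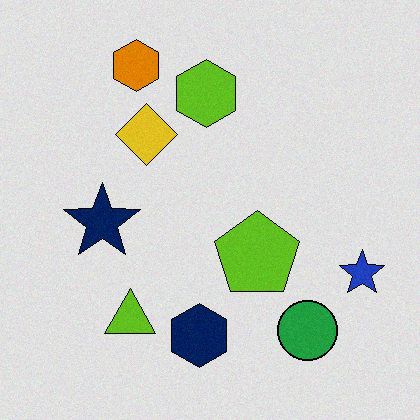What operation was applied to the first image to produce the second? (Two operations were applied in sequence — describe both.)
The second image is the first moderately posterized, then degraded with a light layer of grain.

Each flat color has snapped to a coarser quantized level — most visibly, the near-white background has dropped to a flat grey. Random speckle covers the whole image, including the flat background.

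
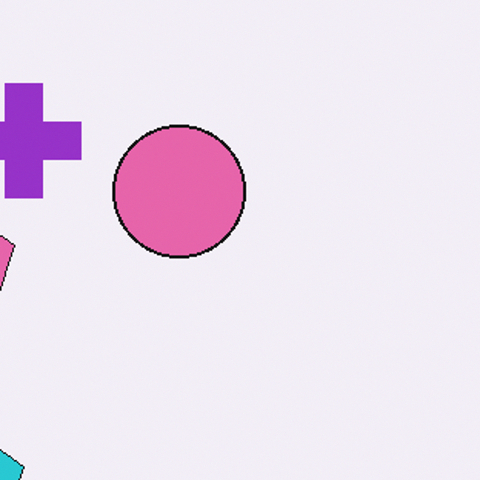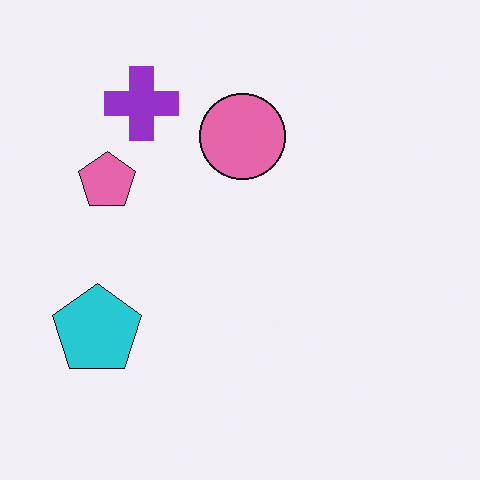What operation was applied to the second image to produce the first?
The image was cropped slightly and scaled back up.

The visible shapes are larger and the field of view is narrower; shapes near the original edges may be partly or wholly outside the frame — a crop-and-rescale.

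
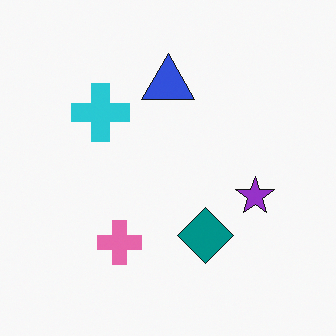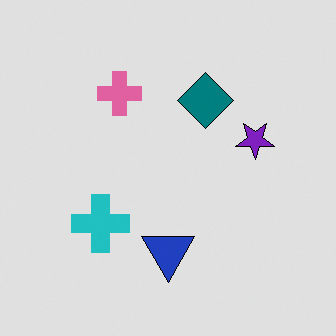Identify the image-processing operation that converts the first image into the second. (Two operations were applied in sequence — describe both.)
The image was moderately posterized, then flipped vertically (top ↔ bottom).

Each flat color has snapped to a coarser quantized level — most visibly, the near-white background has dropped to a flat grey. The blue triangle is in the top of the first image and the bottom of the second — shapes on opposite sides of the horizontal midline have swapped in a mirror flip.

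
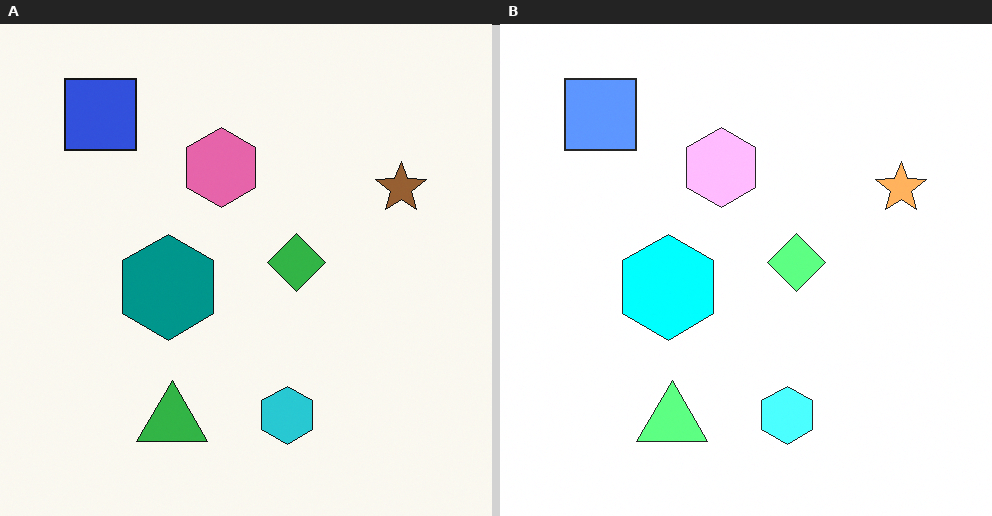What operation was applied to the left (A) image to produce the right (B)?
This is the original image substantially brightened.

Every pixel — background and shapes alike — is uniformly brightened.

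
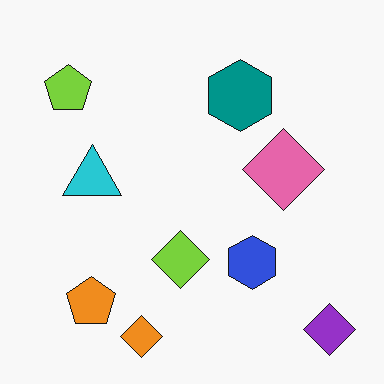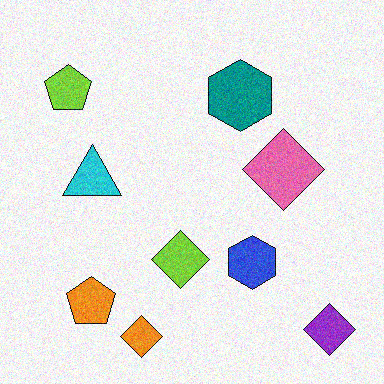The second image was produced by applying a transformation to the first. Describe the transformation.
The transformation is: degraded with moderate additive noise.

Random speckle covers the whole image, including the flat background.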